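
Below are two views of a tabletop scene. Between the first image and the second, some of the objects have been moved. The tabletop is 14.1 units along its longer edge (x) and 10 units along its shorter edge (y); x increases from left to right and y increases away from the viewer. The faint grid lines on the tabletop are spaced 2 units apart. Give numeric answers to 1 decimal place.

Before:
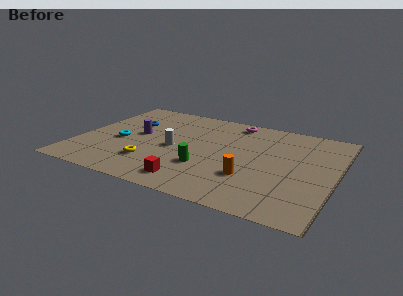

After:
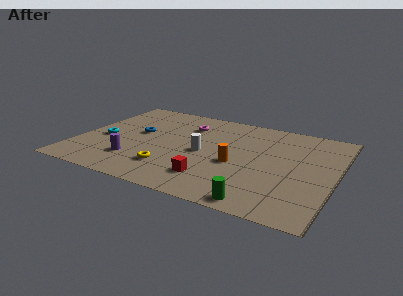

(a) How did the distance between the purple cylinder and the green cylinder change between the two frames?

+2.6

The distance was about 4.7 in the first image and 7.3 in the second, so they moved 2.6 units further apart.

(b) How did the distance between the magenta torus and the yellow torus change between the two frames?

-2.2

Before: roughly 7.3 units apart; after: 5.1. That's 2.2 units closer together.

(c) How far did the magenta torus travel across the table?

2.8

The magenta torus was near (8.1, 8.8) before and (5.6, 7.5) after, so it travelled √(2.5² + 1.3²) ≈ 2.8 units.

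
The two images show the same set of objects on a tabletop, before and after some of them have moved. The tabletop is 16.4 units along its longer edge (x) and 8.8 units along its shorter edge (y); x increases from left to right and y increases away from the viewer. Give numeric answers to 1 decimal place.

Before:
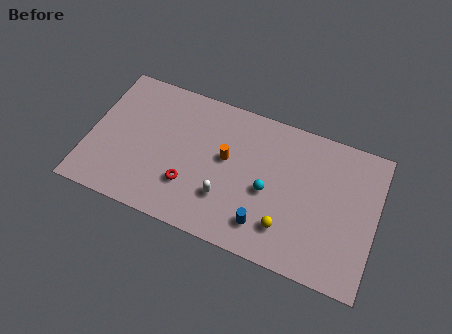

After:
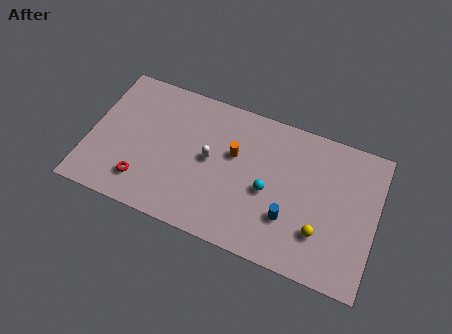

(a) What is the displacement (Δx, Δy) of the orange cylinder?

(0.4, 0.4)

The orange cylinder started near (7.8, 5.0) and ended near (8.2, 5.4).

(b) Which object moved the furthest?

the red torus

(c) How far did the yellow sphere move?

1.9

The yellow sphere was near (11.5, 2.1) before and (13.4, 2.5) after, so it travelled √(1.9² + 0.4²) ≈ 1.9 units.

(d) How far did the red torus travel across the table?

2.7

From (5.9, 2.6) to (3.3, 1.9), the red torus covered √(2.6² + 0.7²) ≈ 2.7 units.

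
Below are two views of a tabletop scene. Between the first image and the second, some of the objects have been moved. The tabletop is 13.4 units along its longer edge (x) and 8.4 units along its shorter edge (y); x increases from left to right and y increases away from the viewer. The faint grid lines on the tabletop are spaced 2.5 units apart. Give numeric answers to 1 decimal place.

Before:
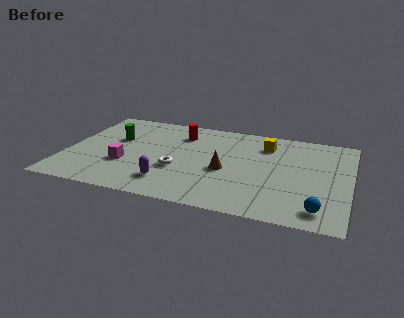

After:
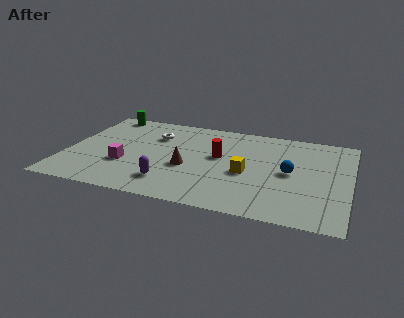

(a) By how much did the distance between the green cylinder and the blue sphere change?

-0.8

Before: roughly 10.6 units apart; after: 9.8. That's 0.8 units closer together.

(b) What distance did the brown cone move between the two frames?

1.8

The brown cone moved from about (7.6, 3.6) to (5.8, 3.4), a distance of √(1.8² + 0.2²) ≈ 1.8.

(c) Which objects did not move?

the purple capsule and the magenta cube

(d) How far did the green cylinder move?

2.5

The green cylinder moved from about (2.2, 5.2) to (1.4, 7.6), a distance of √(0.8² + 2.4²) ≈ 2.5.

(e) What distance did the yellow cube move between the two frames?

3.0

The yellow cube moved from about (9.3, 6.5) to (8.6, 3.6), a distance of √(0.7² + 2.9²) ≈ 3.0.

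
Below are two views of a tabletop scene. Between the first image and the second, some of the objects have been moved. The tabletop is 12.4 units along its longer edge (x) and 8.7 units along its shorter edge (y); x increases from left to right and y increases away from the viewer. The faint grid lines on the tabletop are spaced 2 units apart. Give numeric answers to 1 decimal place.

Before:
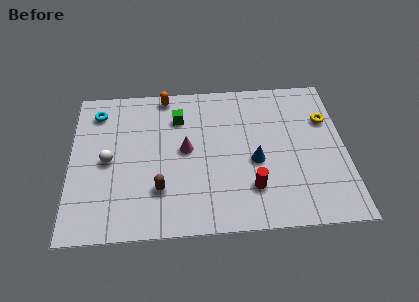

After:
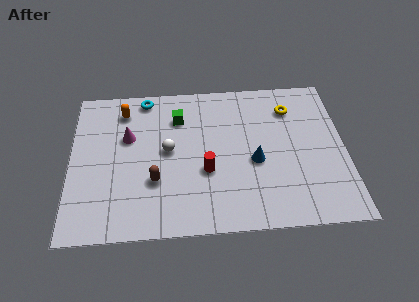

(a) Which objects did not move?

the green cube and the blue cone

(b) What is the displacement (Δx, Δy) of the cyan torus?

(2.2, 0.7)

From the two frames, the cyan torus sits at roughly (1.2, 7.1) before and (3.4, 7.8) after.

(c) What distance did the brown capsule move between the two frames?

0.5

The brown capsule was near (4.0, 2.4) before and (3.8, 2.9) after, so it travelled √(0.2² + 0.5²) ≈ 0.5 units.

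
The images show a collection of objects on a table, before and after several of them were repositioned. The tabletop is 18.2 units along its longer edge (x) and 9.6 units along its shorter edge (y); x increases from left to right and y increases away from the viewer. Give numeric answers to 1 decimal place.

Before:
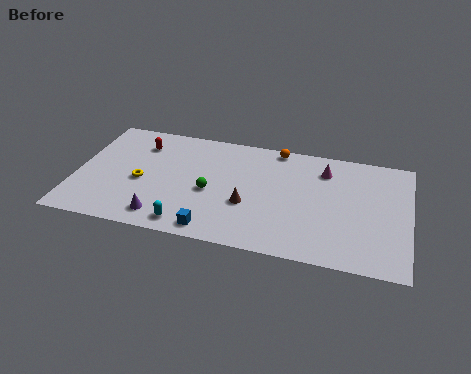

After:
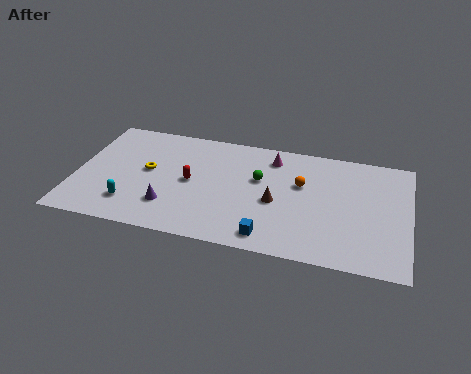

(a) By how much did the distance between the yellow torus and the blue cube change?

+2.7

The distance was about 5.2 in the first image and 7.9 in the second, so they moved 2.7 units further apart.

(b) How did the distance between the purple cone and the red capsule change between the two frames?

-3.6

Before: roughly 6.1 units apart; after: 2.5. That's 3.6 units closer together.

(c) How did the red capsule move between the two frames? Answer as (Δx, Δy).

(3.0, -2.6)

The red capsule was at about (3.3, 7.4) and moved to about (6.3, 4.8).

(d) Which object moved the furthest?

the red capsule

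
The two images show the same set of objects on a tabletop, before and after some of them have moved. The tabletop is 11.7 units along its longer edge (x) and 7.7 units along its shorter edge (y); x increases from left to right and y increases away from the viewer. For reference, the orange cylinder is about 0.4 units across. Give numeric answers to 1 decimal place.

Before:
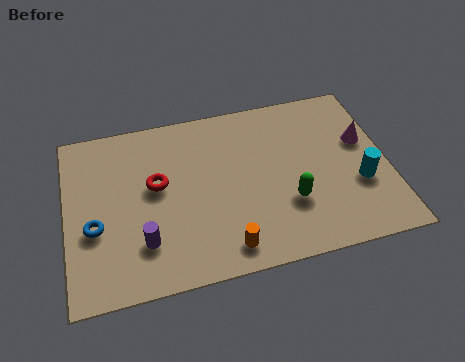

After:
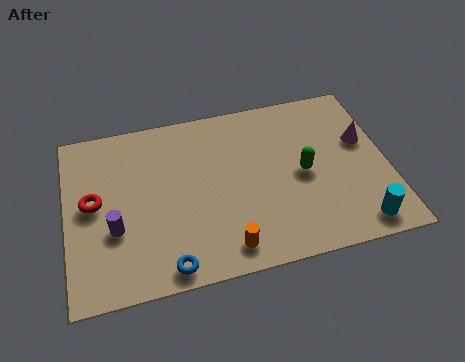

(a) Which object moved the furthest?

the blue torus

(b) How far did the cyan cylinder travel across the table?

1.8

The cyan cylinder moved from about (10.6, 2.8) to (10.4, 1.0), a distance of √(0.2² + 1.8²) ≈ 1.8.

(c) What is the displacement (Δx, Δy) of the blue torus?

(2.5, -2.2)

The blue torus was at about (1.0, 3.0) and moved to about (3.5, 0.8).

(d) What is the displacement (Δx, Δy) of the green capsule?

(0.6, 1.2)

The green capsule started near (8.0, 2.5) and ended near (8.6, 3.7).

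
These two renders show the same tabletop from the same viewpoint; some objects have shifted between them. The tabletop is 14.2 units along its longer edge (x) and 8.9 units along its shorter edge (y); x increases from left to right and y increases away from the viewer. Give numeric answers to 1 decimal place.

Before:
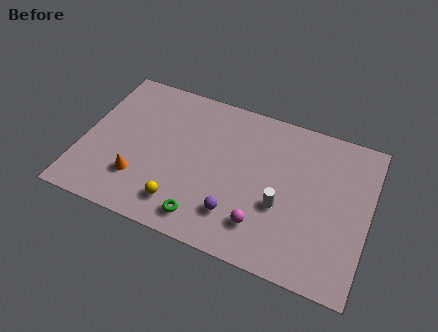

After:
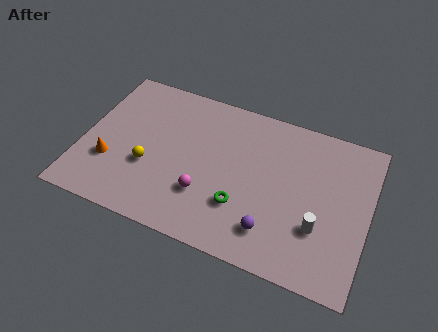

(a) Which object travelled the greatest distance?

the magenta sphere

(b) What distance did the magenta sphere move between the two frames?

3.0

The magenta sphere moved from about (9.2, 2.0) to (6.3, 2.7), a distance of √(2.9² + 0.7²) ≈ 3.0.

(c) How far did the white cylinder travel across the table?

2.0

The white cylinder moved from about (10.0, 3.4) to (11.9, 2.9), a distance of √(1.9² + 0.5²) ≈ 2.0.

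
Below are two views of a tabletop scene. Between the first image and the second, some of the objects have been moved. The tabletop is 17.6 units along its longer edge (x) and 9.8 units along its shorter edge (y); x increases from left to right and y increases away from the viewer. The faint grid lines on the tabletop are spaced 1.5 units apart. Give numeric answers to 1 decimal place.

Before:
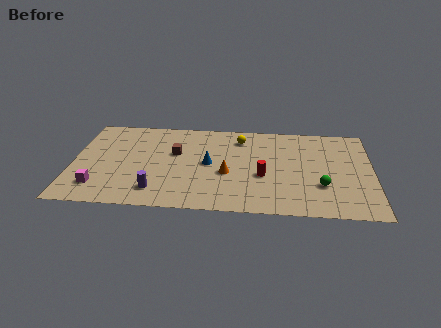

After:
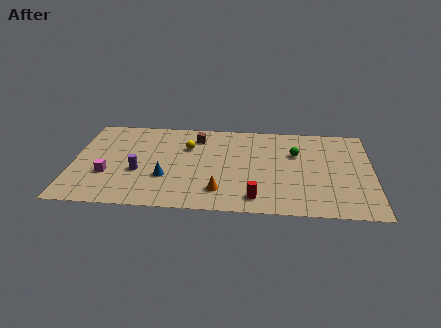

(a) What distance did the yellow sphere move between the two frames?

3.3

From (9.8, 7.9) to (6.7, 6.7), the yellow sphere covered √(3.1² + 1.2²) ≈ 3.3 units.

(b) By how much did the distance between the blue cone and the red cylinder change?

+2.2

Before: roughly 3.4 units apart; after: 5.6. That's 2.2 units further apart.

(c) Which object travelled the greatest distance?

the green sphere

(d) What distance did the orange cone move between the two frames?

1.9

The orange cone was near (9.1, 4.0) before and (8.7, 2.1) after, so it travelled √(0.4² + 1.9²) ≈ 1.9 units.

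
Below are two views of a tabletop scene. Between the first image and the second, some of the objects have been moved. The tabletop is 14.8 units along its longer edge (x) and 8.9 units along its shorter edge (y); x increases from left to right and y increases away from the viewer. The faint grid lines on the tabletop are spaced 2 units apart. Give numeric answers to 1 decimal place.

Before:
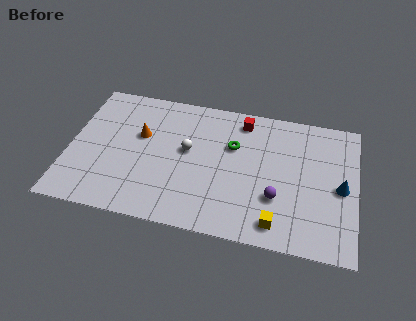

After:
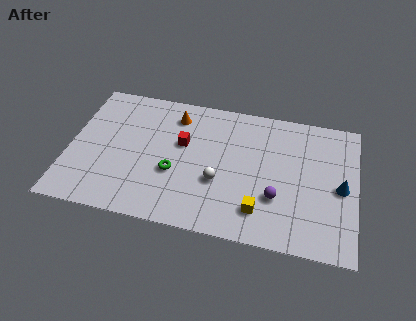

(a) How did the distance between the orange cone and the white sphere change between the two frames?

+2.1

They were about 2.5 units apart before and 4.6 after — 2.1 units further apart.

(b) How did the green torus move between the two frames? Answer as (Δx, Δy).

(-2.9, -2.4)

From the two frames, the green torus sits at roughly (8.4, 5.8) before and (5.5, 3.4) after.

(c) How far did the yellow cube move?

1.1

The yellow cube was near (10.9, 1.3) before and (10.0, 1.9) after, so it travelled √(0.9² + 0.6²) ≈ 1.1 units.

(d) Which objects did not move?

the purple sphere and the blue cone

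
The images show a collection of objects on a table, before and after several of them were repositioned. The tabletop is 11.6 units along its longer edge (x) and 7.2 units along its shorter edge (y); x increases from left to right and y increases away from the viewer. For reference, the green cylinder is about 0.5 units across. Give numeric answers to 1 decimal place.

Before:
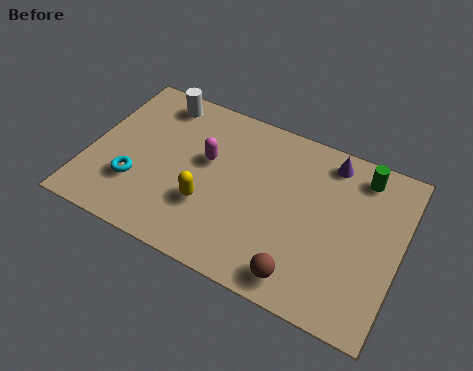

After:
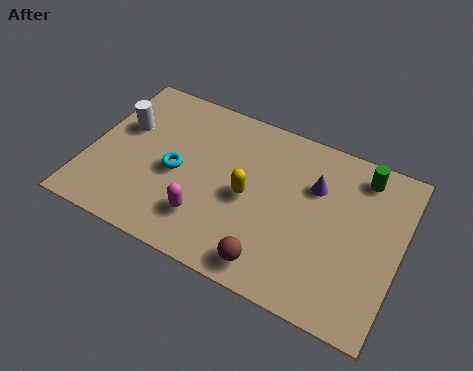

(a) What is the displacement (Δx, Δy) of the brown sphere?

(-1.1, 0.0)

From the two frames, the brown sphere sits at roughly (8.3, 1.0) before and (7.2, 1.0) after.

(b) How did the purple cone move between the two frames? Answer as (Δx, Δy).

(-0.4, -1.3)

From the two frames, the purple cone sits at roughly (8.7, 6.2) before and (8.3, 4.9) after.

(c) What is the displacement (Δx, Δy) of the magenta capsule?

(0.3, -2.5)

From the two frames, the magenta capsule sits at roughly (4.3, 4.3) before and (4.6, 1.8) after.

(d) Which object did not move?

the green cylinder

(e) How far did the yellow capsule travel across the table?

1.7

The yellow capsule moved from about (4.6, 2.4) to (6.0, 3.4), a distance of √(1.4² + 1.0²) ≈ 1.7.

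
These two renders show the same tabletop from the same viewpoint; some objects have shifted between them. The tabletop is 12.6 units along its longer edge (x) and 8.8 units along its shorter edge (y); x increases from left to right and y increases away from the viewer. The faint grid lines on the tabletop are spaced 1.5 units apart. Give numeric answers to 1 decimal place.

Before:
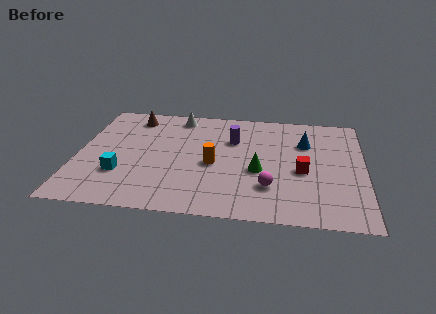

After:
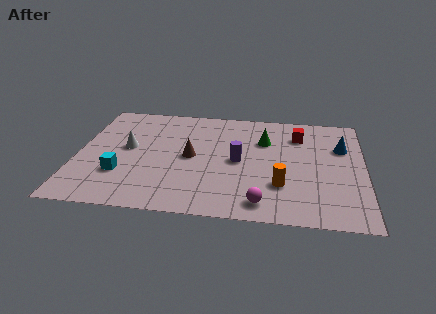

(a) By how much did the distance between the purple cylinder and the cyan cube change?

-0.5

They were about 5.8 units apart before and 5.3 after — 0.5 units closer together.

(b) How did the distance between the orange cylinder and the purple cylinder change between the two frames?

+0.3

Before: roughly 2.2 units apart; after: 2.5. That's 0.3 units further apart.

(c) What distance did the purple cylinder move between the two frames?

1.7

From (6.8, 6.0) to (7.1, 4.3), the purple cylinder covered √(0.3² + 1.7²) ≈ 1.7 units.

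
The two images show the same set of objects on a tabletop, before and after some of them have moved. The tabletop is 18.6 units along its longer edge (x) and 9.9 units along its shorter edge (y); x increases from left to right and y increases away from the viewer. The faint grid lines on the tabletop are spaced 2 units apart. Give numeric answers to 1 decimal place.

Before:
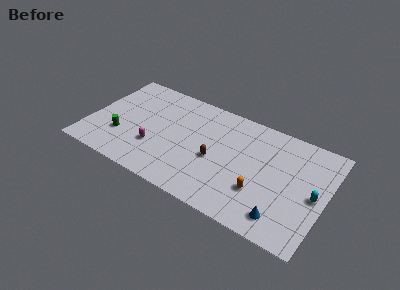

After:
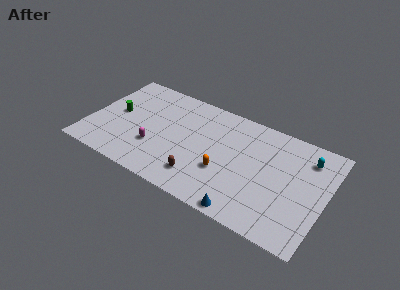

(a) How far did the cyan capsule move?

3.2

The cyan capsule was near (17.8, 4.7) before and (16.9, 7.8) after, so it travelled √(0.9² + 3.1²) ≈ 3.2 units.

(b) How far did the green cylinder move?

2.2

The green cylinder was near (2.7, 3.1) before and (2.0, 5.2) after, so it travelled √(0.7² + 2.1²) ≈ 2.2 units.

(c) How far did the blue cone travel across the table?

2.8

The blue cone moved from about (15.7, 1.7) to (13.0, 0.8), a distance of √(2.7² + 0.9²) ≈ 2.8.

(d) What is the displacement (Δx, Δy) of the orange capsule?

(-2.9, 0.4)

From the two frames, the orange capsule sits at roughly (13.8, 3.1) before and (10.9, 3.5) after.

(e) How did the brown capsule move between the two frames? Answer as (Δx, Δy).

(-0.9, -2.2)

The brown capsule started near (10.1, 4.3) and ended near (9.2, 2.1).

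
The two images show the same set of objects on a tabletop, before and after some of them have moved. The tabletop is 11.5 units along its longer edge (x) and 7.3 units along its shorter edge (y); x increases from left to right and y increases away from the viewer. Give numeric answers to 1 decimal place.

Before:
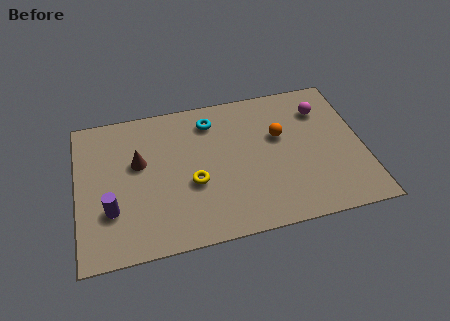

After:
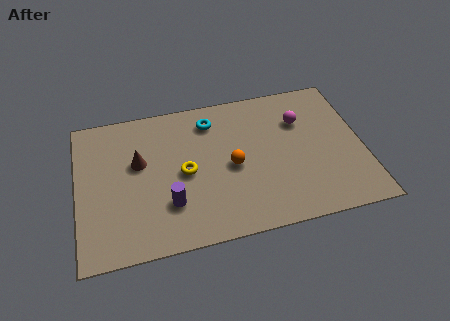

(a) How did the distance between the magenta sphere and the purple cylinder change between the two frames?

-3.0

They were about 9.3 units apart before and 6.3 after — 3.0 units closer together.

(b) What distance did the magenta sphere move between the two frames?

1.0

The magenta sphere moved from about (10.0, 5.5) to (9.1, 5.1), a distance of √(0.9² + 0.4²) ≈ 1.0.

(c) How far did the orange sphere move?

2.3

The orange sphere moved from about (8.2, 4.5) to (6.2, 3.4), a distance of √(2.0² + 1.1²) ≈ 2.3.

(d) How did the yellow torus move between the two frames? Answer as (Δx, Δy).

(-0.3, 0.6)

The yellow torus was at about (4.6, 2.9) and moved to about (4.3, 3.5).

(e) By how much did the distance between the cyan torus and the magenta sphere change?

-0.8

The distance was about 4.5 in the first image and 3.7 in the second, so they moved 0.8 units closer together.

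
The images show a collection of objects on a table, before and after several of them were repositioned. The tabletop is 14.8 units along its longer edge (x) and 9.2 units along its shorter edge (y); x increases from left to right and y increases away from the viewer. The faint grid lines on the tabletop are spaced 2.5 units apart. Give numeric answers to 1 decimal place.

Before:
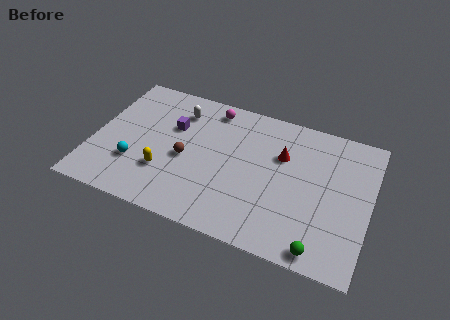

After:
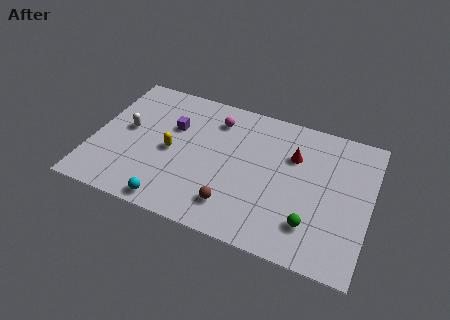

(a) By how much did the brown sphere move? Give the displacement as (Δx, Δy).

(2.8, -2.2)

The brown sphere was at about (5.0, 4.1) and moved to about (7.8, 1.9).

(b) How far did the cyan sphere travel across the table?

2.9

The cyan sphere moved from about (2.4, 2.8) to (4.6, 0.9), a distance of √(2.2² + 1.9²) ≈ 2.9.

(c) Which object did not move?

the purple cube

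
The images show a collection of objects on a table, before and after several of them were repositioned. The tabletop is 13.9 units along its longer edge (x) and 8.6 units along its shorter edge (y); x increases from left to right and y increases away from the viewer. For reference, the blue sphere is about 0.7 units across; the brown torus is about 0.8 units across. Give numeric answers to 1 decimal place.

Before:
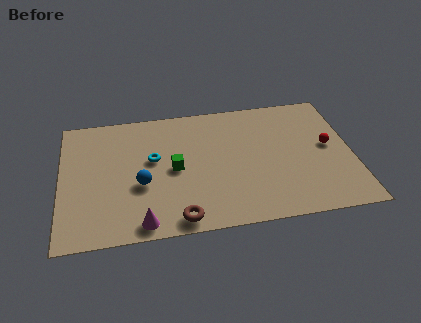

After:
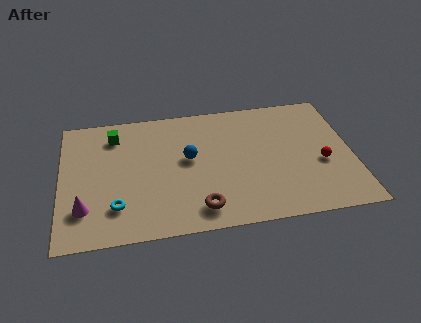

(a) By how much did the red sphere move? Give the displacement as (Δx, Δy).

(-0.4, -1.1)

From the two frames, the red sphere sits at roughly (12.8, 4.6) before and (12.4, 3.5) after.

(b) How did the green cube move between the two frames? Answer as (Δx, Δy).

(-2.8, 2.7)

The green cube was at about (5.4, 4.2) and moved to about (2.6, 6.9).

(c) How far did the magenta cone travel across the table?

3.0

The magenta cone was near (3.8, 0.9) before and (1.1, 2.2) after, so it travelled √(2.7² + 1.3²) ≈ 3.0 units.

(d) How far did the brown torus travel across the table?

1.1

The brown torus was near (5.5, 0.9) before and (6.5, 1.4) after, so it travelled √(1.0² + 0.5²) ≈ 1.1 units.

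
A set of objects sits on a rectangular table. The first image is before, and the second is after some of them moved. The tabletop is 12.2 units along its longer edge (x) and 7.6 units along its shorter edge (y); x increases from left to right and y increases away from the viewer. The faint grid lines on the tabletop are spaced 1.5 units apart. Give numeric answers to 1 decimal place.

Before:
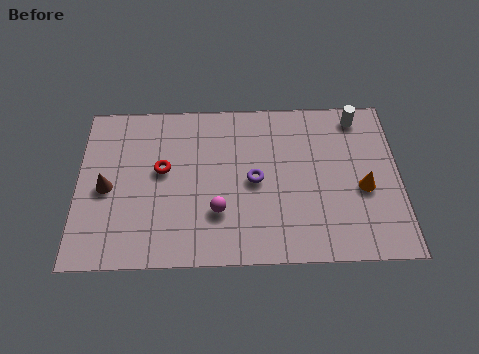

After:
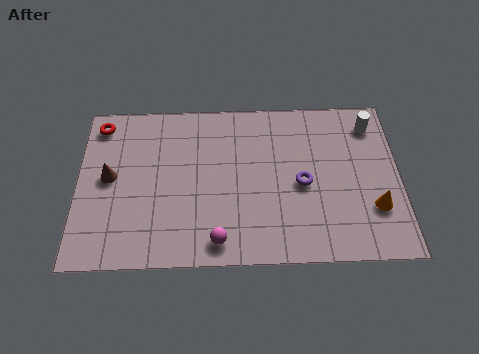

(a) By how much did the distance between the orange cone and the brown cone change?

+0.4

They were about 9.7 units apart before and 10.1 after — 0.4 units further apart.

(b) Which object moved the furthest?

the red torus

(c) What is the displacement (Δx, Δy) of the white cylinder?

(0.5, -0.4)

The white cylinder started near (10.7, 6.6) and ended near (11.2, 6.2).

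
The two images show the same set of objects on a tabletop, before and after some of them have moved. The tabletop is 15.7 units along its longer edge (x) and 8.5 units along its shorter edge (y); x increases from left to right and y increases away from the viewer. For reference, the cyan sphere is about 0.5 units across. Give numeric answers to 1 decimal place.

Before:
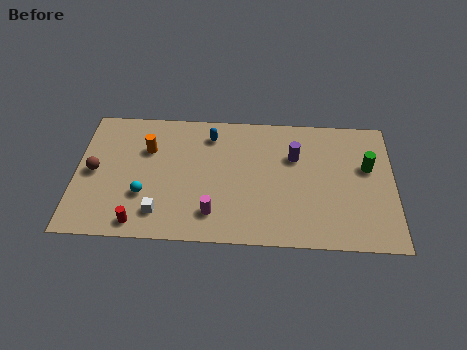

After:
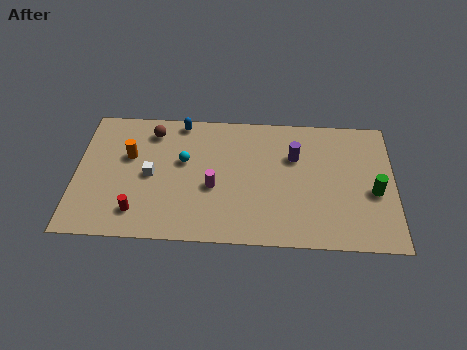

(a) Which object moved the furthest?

the brown sphere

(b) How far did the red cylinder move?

0.7

From (3.2, 1.0) to (3.1, 1.7), the red cylinder covered √(0.1² + 0.7²) ≈ 0.7 units.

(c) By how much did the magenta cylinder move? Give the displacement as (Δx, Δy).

(0.0, 1.7)

The magenta cylinder started near (6.8, 1.8) and ended near (6.8, 3.5).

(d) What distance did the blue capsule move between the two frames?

1.7

From (6.6, 6.9) to (5.1, 7.7), the blue capsule covered √(1.5² + 0.8²) ≈ 1.7 units.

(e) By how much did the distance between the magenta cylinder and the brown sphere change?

-1.7

Before: roughly 6.4 units apart; after: 4.7. That's 1.7 units closer together.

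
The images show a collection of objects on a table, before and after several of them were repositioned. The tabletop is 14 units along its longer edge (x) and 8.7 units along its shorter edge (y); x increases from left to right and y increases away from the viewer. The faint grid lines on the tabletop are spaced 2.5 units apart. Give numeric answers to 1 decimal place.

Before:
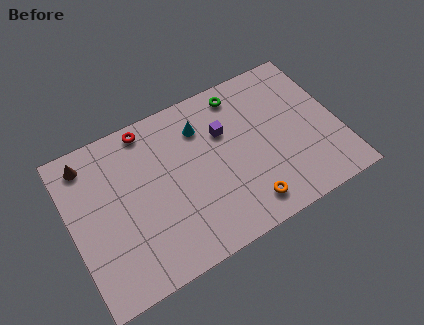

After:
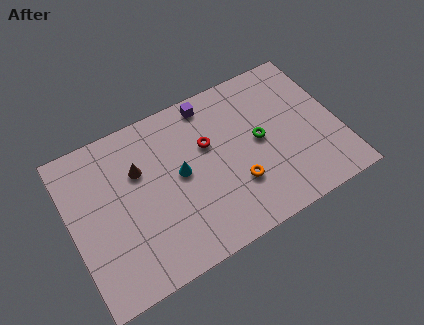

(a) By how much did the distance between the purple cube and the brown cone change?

-2.8

Before: roughly 7.2 units apart; after: 4.4. That's 2.8 units closer together.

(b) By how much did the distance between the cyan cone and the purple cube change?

+2.3

Before: roughly 1.4 units apart; after: 3.7. That's 2.3 units further apart.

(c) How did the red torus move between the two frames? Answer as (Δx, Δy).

(2.9, -2.3)

The red torus was at about (4.4, 7.8) and moved to about (7.3, 5.5).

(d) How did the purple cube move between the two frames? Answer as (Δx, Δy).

(-0.5, 1.9)

The purple cube started near (8.2, 5.8) and ended near (7.7, 7.7).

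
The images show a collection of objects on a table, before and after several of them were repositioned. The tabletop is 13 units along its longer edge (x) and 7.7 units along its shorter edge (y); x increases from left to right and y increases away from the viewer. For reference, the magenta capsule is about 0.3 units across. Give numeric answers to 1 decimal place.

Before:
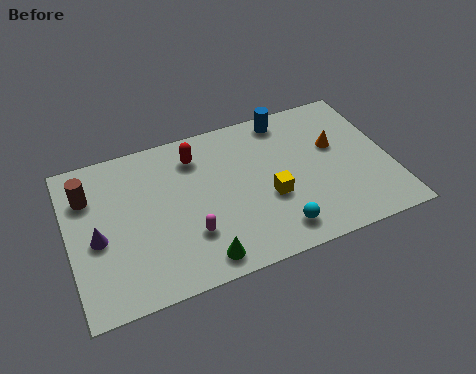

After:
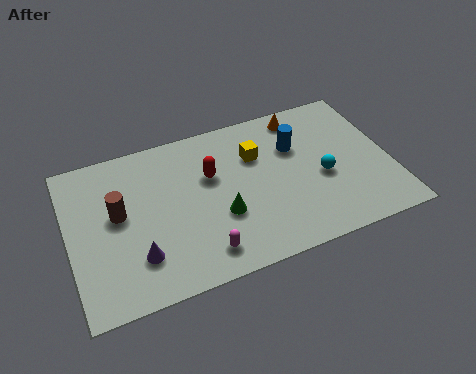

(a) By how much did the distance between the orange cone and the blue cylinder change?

-1.2

Before: roughly 2.8 units apart; after: 1.6. That's 1.2 units closer together.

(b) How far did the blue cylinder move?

1.6

The blue cylinder moved from about (9.1, 6.8) to (9.3, 5.2), a distance of √(0.2² + 1.6²) ≈ 1.6.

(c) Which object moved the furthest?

the cyan sphere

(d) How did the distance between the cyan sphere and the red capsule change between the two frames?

-0.9

They were about 5.6 units apart before and 4.7 after — 0.9 units closer together.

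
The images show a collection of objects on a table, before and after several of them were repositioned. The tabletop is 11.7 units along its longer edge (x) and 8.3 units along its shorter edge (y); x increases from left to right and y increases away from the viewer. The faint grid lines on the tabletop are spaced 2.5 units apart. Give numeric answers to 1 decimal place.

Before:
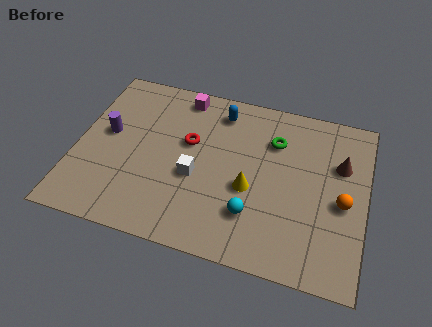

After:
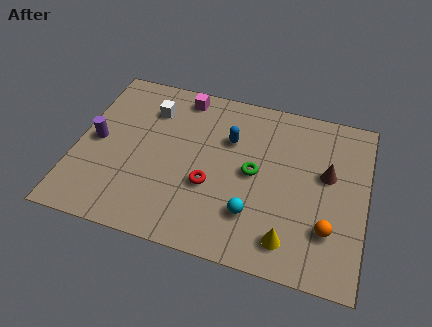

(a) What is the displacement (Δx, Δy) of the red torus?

(1.0, -1.9)

From the two frames, the red torus sits at roughly (4.5, 5.0) before and (5.5, 3.1) after.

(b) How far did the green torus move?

1.9

From (7.9, 6.0) to (7.2, 4.2), the green torus covered √(0.7² + 1.8²) ≈ 1.9 units.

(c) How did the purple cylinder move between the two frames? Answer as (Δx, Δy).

(-0.4, -0.5)

The purple cylinder started near (1.2, 4.6) and ended near (0.8, 4.1).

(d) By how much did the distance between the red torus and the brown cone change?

-1.2

They were about 6.1 units apart before and 4.9 after — 1.2 units closer together.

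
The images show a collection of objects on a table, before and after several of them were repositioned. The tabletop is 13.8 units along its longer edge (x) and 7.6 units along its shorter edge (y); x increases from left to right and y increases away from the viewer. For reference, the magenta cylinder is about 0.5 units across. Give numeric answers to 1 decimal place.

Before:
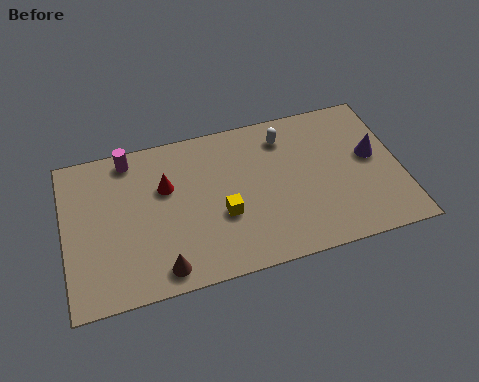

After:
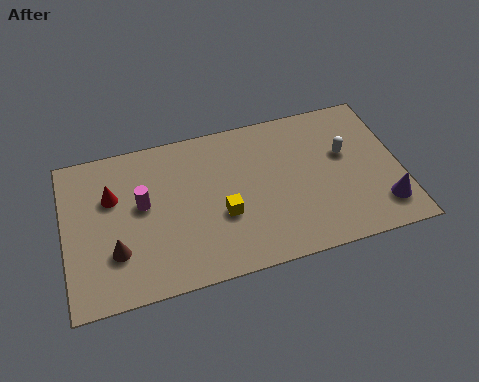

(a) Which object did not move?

the yellow cube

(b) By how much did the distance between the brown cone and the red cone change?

-1.2

Before: roughly 3.9 units apart; after: 2.7. That's 1.2 units closer together.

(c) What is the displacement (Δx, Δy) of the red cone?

(-2.2, 0.1)

From the two frames, the red cone sits at roughly (4.2, 4.9) before and (2.0, 5.0) after.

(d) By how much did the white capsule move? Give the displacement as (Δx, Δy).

(2.4, -1.5)

The white capsule was at about (9.2, 6.1) and moved to about (11.6, 4.6).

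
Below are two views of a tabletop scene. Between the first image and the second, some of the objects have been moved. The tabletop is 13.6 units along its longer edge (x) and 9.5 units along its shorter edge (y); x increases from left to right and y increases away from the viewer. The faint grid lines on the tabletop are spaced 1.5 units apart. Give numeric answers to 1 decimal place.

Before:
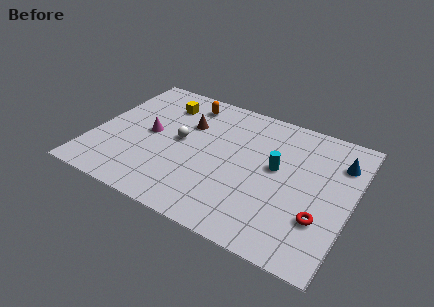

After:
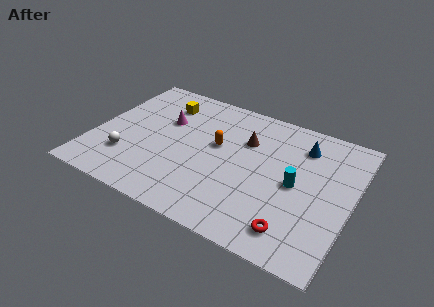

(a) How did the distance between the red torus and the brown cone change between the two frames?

-2.4

They were about 8.3 units apart before and 5.9 after — 2.4 units closer together.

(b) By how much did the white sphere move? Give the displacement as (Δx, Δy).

(-2.5, -2.4)

The white sphere started near (4.5, 5.0) and ended near (2.0, 2.6).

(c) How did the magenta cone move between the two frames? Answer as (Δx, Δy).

(0.6, 1.3)

The magenta cone was at about (2.9, 4.8) and moved to about (3.5, 6.1).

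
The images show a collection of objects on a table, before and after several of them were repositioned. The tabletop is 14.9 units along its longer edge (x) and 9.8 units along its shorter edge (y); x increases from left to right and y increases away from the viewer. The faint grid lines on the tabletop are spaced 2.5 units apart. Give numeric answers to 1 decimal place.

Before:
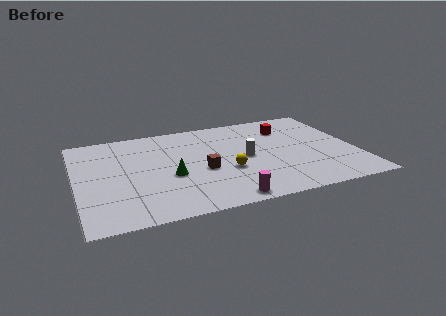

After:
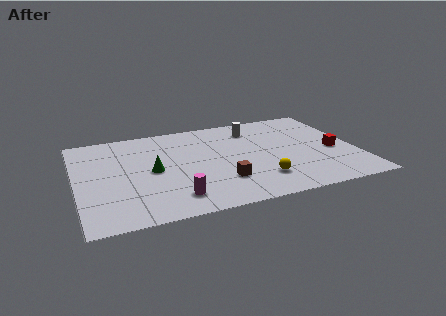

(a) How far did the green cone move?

1.2

The green cone was near (4.9, 4.0) before and (4.0, 4.8) after, so it travelled √(0.9² + 0.8²) ≈ 1.2 units.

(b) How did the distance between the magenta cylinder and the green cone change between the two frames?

-0.9

Before: roughly 4.0 units apart; after: 3.1. That's 0.9 units closer together.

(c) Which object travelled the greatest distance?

the red cube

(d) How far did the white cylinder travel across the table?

3.1

From (9.0, 4.8) to (9.7, 7.8), the white cylinder covered √(0.7² + 3.0²) ≈ 3.1 units.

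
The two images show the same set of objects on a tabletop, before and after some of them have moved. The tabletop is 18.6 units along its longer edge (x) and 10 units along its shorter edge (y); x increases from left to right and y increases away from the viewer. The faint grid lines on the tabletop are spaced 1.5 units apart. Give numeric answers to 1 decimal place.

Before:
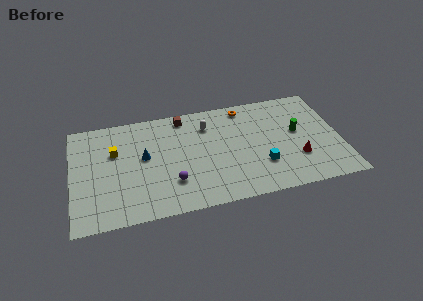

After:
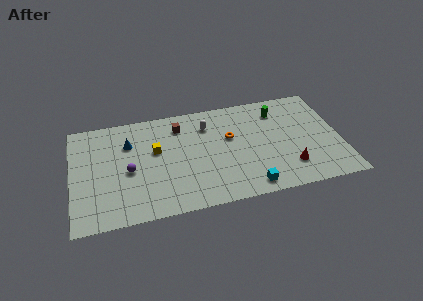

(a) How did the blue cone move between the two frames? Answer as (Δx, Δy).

(-1.0, 1.5)

The blue cone was at about (5.0, 5.6) and moved to about (4.0, 7.1).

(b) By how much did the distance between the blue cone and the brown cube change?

-0.6

Before: roughly 4.3 units apart; after: 3.7. That's 0.6 units closer together.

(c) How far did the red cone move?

0.9

The red cone was near (15.5, 3.1) before and (14.9, 2.4) after, so it travelled √(0.6² + 0.7²) ≈ 0.9 units.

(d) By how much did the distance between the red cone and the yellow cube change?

-3.2

They were about 13.0 units apart before and 9.8 after — 3.2 units closer together.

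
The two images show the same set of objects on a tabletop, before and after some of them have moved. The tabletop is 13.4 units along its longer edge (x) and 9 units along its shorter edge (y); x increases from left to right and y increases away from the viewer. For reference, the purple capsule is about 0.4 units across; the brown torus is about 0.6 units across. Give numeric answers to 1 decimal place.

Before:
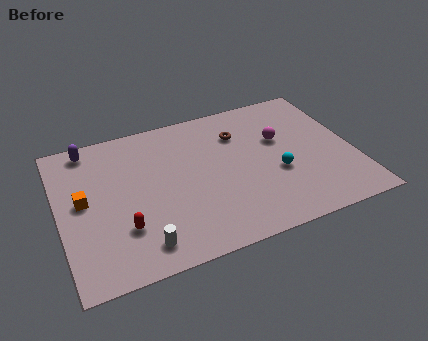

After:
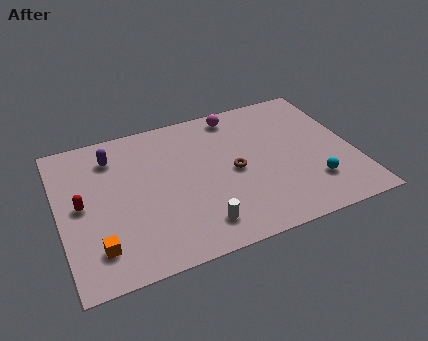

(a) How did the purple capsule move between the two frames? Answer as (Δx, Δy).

(1.0, -0.9)

The purple capsule was at about (1.6, 8.0) and moved to about (2.6, 7.1).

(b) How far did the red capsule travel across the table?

2.6

The red capsule moved from about (2.7, 2.6) to (1.0, 4.6), a distance of √(1.7² + 2.0²) ≈ 2.6.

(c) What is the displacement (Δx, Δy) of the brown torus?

(-0.5, -2.3)

The brown torus started near (8.4, 6.6) and ended near (7.9, 4.3).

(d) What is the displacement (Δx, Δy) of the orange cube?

(0.4, -2.9)

The orange cube started near (1.1, 4.8) and ended near (1.5, 1.9).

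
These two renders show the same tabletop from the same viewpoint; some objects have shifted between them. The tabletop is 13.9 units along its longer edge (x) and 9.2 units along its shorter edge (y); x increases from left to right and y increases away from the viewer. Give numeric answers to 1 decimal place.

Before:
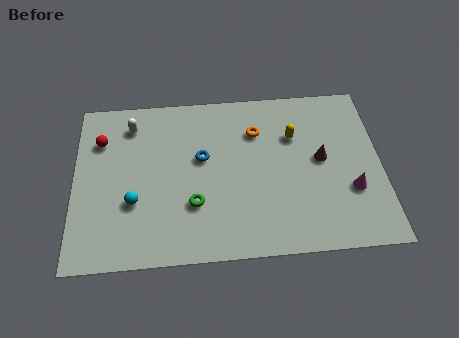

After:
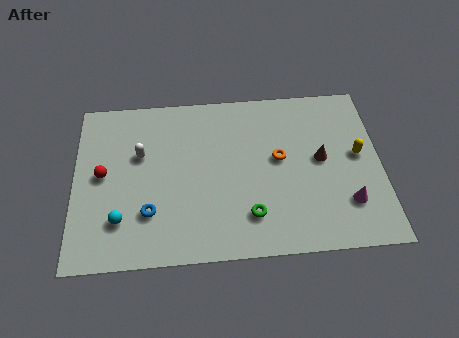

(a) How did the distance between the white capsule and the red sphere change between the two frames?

+0.4

The distance was about 1.6 in the first image and 2.0 in the second, so they moved 0.4 units further apart.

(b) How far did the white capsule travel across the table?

1.7

The white capsule was near (2.6, 7.5) before and (3.0, 5.8) after, so it travelled √(0.4² + 1.7²) ≈ 1.7 units.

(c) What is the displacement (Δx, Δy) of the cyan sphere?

(-0.6, -0.9)

From the two frames, the cyan sphere sits at roughly (2.7, 3.2) before and (2.1, 2.3) after.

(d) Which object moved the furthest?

the blue torus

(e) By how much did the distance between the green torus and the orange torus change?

-1.5

Before: roughly 4.8 units apart; after: 3.3. That's 1.5 units closer together.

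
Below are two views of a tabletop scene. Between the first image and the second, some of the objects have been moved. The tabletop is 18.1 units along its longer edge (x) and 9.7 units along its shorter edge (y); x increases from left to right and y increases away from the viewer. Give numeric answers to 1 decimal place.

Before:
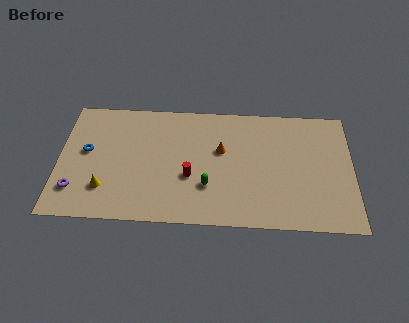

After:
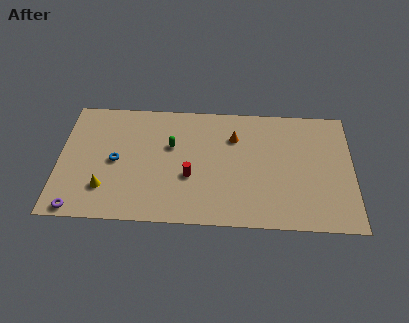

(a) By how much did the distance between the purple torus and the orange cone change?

+1.7

They were about 9.6 units apart before and 11.3 after — 1.7 units further apart.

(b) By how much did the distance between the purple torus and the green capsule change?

-0.4

The distance was about 8.1 in the first image and 7.7 in the second, so they moved 0.4 units closer together.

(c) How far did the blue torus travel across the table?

1.9

The blue torus moved from about (1.7, 5.4) to (3.5, 4.7), a distance of √(1.8² + 0.7²) ≈ 1.9.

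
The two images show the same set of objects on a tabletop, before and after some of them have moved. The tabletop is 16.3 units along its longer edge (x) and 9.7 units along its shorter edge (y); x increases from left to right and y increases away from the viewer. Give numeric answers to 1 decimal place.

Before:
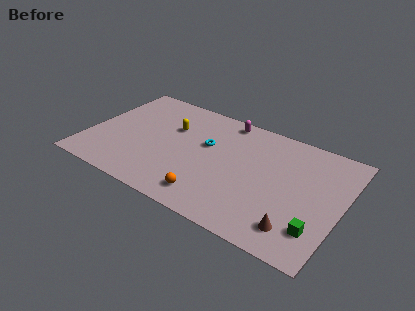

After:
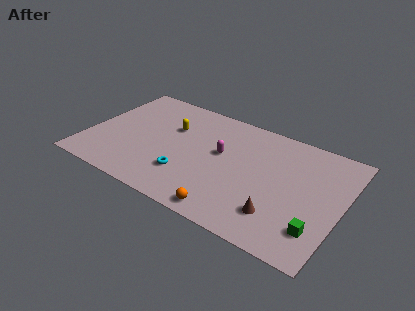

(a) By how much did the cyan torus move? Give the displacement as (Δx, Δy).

(-0.8, -3.2)

The cyan torus started near (7.5, 5.9) and ended near (6.7, 2.7).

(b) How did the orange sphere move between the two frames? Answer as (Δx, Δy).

(1.3, -0.6)

The orange sphere started near (8.4, 1.6) and ended near (9.7, 1.0).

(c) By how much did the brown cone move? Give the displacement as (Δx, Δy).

(-1.2, 0.5)

The brown cone was at about (13.9, 1.8) and moved to about (12.7, 2.3).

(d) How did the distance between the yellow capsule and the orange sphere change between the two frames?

+1.3

They were about 5.8 units apart before and 7.1 after — 1.3 units further apart.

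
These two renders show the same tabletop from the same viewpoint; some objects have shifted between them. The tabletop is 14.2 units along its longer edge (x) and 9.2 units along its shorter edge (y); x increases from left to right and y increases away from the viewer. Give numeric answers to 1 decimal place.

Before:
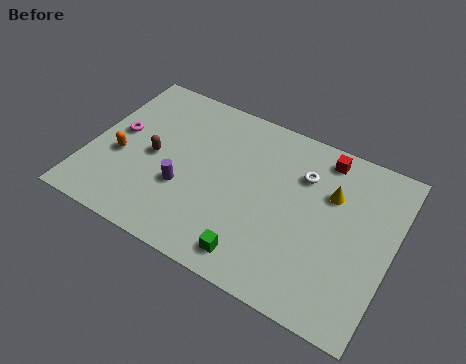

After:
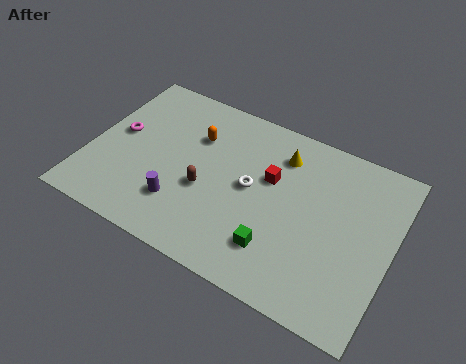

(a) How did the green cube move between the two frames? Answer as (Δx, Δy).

(0.9, 0.9)

From the two frames, the green cube sits at roughly (8.3, 1.3) before and (9.2, 2.2) after.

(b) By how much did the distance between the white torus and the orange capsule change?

-5.5

The distance was about 8.8 in the first image and 3.3 in the second, so they moved 5.5 units closer together.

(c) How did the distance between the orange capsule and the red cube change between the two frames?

-6.3

Before: roughly 10.1 units apart; after: 3.8. That's 6.3 units closer together.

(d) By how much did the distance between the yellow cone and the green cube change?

-0.7

Before: roughly 5.7 units apart; after: 5.0. That's 0.7 units closer together.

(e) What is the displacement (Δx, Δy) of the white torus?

(-2.2, -1.8)

The white torus started near (9.8, 6.6) and ended near (7.6, 4.8).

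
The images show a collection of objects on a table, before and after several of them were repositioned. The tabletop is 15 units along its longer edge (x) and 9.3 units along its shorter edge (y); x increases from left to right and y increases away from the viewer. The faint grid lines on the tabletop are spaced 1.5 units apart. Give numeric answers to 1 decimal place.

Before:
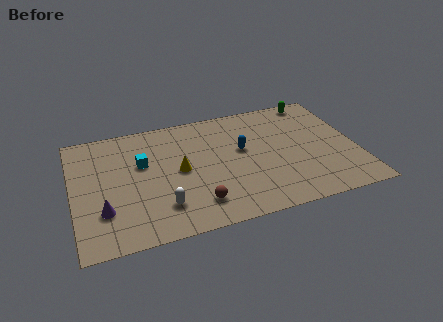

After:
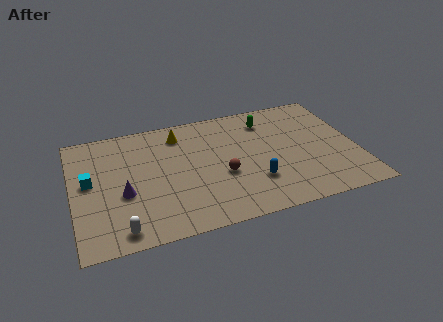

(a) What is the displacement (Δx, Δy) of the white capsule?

(-2.2, -1.1)

The white capsule was at about (4.5, 2.2) and moved to about (2.3, 1.1).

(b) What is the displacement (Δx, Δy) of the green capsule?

(-2.7, -1.0)

The green capsule was at about (13.2, 8.4) and moved to about (10.5, 7.4).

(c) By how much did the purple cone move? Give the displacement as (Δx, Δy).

(1.1, 1.0)

The purple cone was at about (1.5, 2.7) and moved to about (2.6, 3.7).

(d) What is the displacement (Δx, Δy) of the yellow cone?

(0.2, 2.9)

The yellow cone started near (5.6, 4.7) and ended near (5.8, 7.6).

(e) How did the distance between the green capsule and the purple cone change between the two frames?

-4.3

Before: roughly 13.0 units apart; after: 8.7. That's 4.3 units closer together.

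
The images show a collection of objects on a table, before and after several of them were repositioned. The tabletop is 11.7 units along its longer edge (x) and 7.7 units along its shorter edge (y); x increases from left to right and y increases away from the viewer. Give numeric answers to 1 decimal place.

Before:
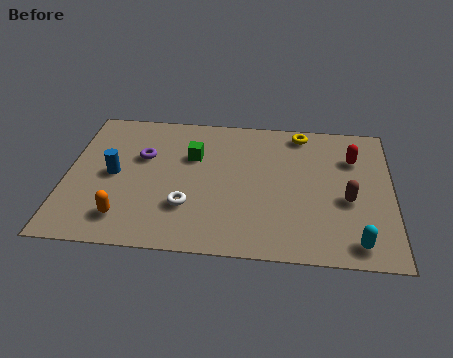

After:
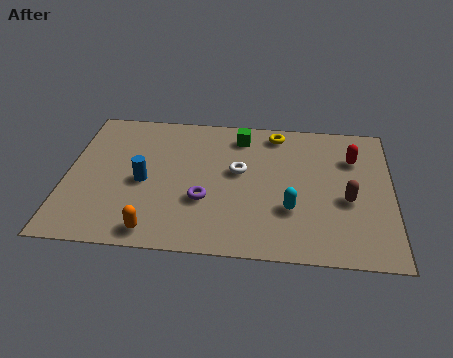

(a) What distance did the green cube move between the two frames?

2.1

From (4.5, 5.1) to (6.2, 6.4), the green cube covered √(1.7² + 1.3²) ≈ 2.1 units.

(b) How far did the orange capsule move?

1.3

The orange capsule moved from about (2.2, 1.5) to (3.3, 0.9), a distance of √(1.1² + 0.6²) ≈ 1.3.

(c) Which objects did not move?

the brown capsule and the red capsule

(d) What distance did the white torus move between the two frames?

2.8

The white torus was near (4.4, 2.3) before and (6.2, 4.4) after, so it travelled √(1.8² + 2.1²) ≈ 2.8 units.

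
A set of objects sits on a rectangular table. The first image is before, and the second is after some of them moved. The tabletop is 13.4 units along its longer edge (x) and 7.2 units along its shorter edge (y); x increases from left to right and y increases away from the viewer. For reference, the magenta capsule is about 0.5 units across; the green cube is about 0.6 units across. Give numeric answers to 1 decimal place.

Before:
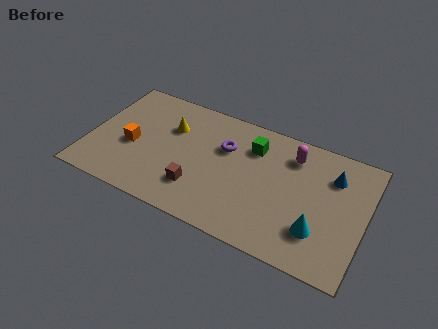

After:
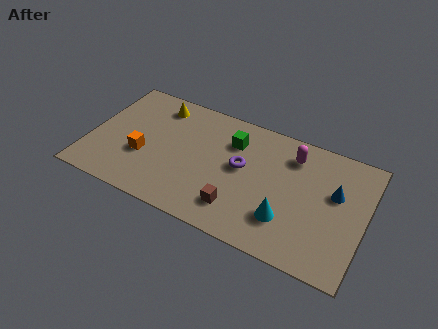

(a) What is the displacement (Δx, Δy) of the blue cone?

(0.2, -0.9)

From the two frames, the blue cone sits at roughly (11.7, 5.3) before and (11.9, 4.4) after.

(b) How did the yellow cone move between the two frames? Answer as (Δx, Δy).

(-0.8, 1.1)

The yellow cone started near (3.8, 4.9) and ended near (3.0, 6.0).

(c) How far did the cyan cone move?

1.5

The cyan cone was near (11.3, 2.0) before and (9.8, 2.0) after, so it travelled √(1.5² + 0.0²) ≈ 1.5 units.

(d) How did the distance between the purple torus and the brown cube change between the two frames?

-0.7

They were about 3.1 units apart before and 2.4 after — 0.7 units closer together.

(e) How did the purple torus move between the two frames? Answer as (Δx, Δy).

(0.9, -0.8)

From the two frames, the purple torus sits at roughly (6.5, 4.8) before and (7.4, 4.0) after.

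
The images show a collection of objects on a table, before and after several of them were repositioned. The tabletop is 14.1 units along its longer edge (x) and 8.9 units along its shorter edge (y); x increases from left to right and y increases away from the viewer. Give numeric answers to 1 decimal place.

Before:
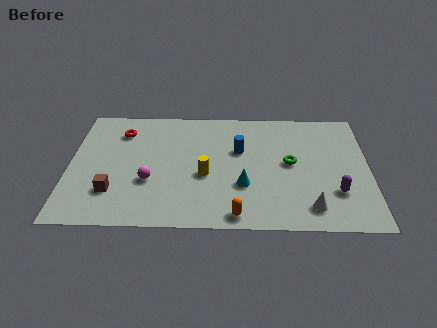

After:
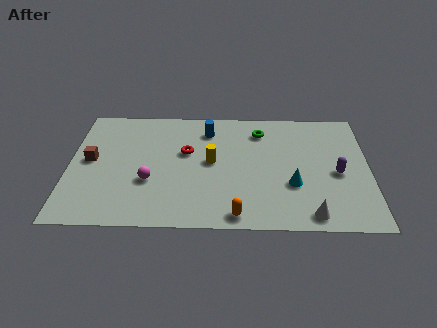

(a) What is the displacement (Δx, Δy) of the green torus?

(-1.4, 2.4)

The green torus started near (10.4, 4.7) and ended near (9.0, 7.1).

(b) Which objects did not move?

the orange capsule and the magenta sphere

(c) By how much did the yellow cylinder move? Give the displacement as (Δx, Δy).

(0.3, 1.0)

From the two frames, the yellow cylinder sits at roughly (6.4, 3.7) before and (6.7, 4.7) after.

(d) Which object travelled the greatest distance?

the red torus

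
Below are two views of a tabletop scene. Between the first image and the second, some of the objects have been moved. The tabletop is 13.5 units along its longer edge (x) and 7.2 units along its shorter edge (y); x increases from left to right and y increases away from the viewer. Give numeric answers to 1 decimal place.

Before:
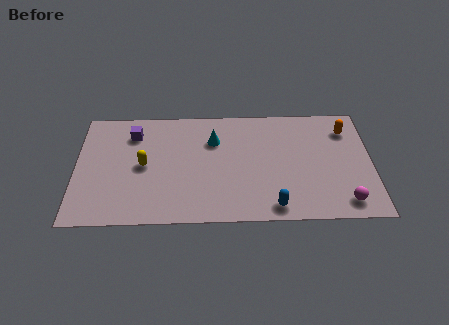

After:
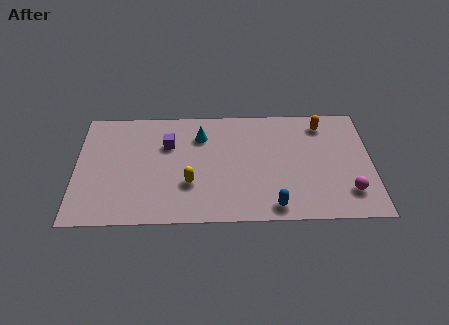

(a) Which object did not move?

the blue capsule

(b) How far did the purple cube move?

1.7

The purple cube moved from about (2.6, 5.6) to (4.2, 4.9), a distance of √(1.6² + 0.7²) ≈ 1.7.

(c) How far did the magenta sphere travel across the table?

0.6

The magenta sphere moved from about (12.2, 1.1) to (12.4, 1.7), a distance of √(0.2² + 0.6²) ≈ 0.6.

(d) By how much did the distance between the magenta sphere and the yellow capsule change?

-2.2

They were about 9.4 units apart before and 7.2 after — 2.2 units closer together.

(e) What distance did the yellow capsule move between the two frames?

2.4

The yellow capsule was near (3.1, 3.6) before and (5.2, 2.4) after, so it travelled √(2.1² + 1.2²) ≈ 2.4 units.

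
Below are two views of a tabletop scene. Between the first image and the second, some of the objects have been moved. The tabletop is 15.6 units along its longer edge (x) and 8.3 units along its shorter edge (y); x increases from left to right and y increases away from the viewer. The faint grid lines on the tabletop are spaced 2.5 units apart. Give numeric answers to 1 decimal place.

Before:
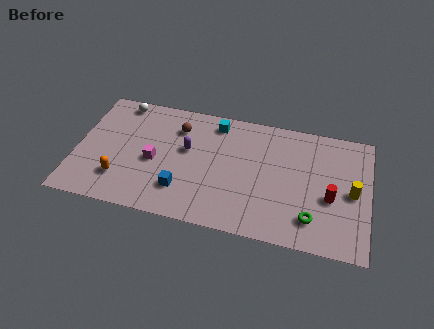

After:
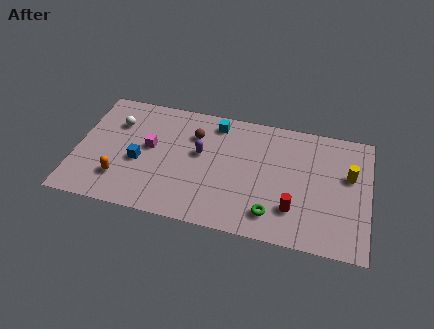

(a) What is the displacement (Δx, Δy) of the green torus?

(-2.1, -0.2)

The green torus started near (12.7, 1.8) and ended near (10.6, 1.6).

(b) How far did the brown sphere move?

0.9

The brown sphere was near (5.3, 6.3) before and (6.2, 6.0) after, so it travelled √(0.9² + 0.3²) ≈ 0.9 units.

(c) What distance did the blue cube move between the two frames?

2.8

The blue cube was near (5.8, 2.1) before and (3.4, 3.5) after, so it travelled √(2.4² + 1.4²) ≈ 2.8 units.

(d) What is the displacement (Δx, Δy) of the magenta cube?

(-0.3, 0.9)

The magenta cube started near (4.2, 3.7) and ended near (3.9, 4.6).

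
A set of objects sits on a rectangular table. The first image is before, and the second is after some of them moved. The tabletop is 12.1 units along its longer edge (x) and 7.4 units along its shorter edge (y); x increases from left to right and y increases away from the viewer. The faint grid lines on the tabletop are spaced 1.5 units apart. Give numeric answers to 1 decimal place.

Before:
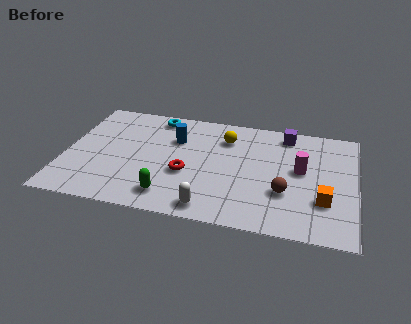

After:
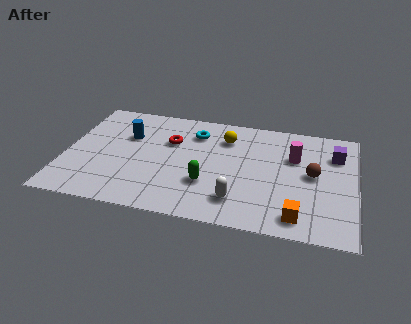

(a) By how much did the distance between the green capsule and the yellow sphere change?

-1.5

They were about 4.8 units apart before and 3.3 after — 1.5 units closer together.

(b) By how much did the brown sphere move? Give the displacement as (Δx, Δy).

(1.1, 1.4)

From the two frames, the brown sphere sits at roughly (9.2, 2.5) before and (10.3, 3.9) after.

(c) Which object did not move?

the yellow sphere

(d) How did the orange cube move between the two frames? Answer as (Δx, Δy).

(-1.0, -1.2)

The orange cube was at about (10.8, 2.3) and moved to about (9.8, 1.1).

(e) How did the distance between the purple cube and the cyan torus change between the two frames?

+0.4

The distance was about 5.5 in the first image and 5.9 in the second, so they moved 0.4 units further apart.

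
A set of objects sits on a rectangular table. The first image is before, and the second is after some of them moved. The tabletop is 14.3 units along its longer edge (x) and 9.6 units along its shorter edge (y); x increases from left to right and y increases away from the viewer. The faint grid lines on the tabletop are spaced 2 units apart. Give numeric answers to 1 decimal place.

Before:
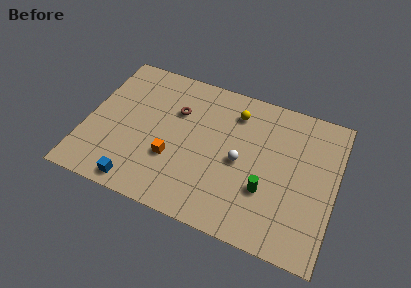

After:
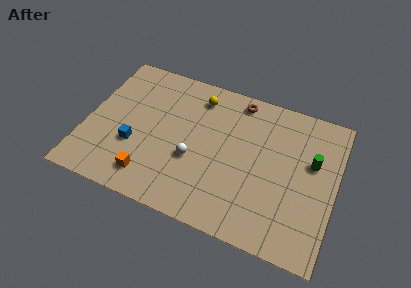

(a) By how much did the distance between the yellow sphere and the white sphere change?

+1.0

They were about 3.2 units apart before and 4.2 after — 1.0 units further apart.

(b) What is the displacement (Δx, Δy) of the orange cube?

(-1.1, -1.6)

The orange cube started near (5.1, 3.3) and ended near (4.0, 1.7).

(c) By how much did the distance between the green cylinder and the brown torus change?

-1.2

They were about 6.4 units apart before and 5.2 after — 1.2 units closer together.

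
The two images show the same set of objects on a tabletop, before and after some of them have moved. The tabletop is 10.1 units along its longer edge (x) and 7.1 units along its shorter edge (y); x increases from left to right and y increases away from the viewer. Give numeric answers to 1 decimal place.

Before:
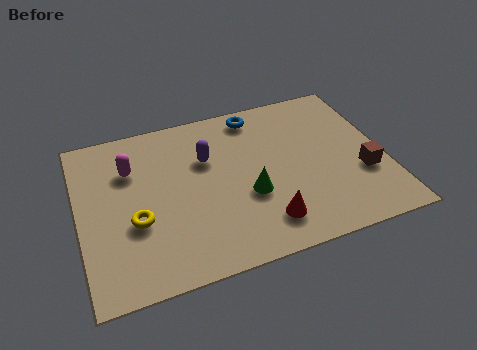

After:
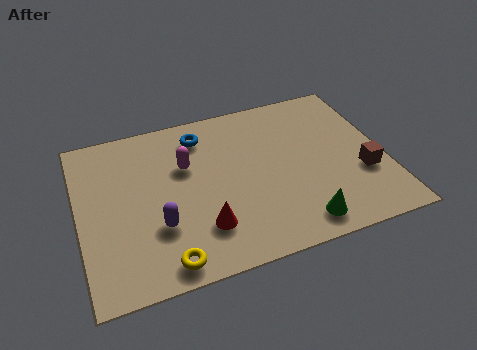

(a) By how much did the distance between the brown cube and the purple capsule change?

+1.3

They were about 5.5 units apart before and 6.8 after — 1.3 units further apart.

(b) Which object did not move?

the brown cube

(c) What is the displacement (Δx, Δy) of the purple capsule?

(-1.8, -2.4)

From the two frames, the purple capsule sits at roughly (4.3, 4.7) before and (2.5, 2.3) after.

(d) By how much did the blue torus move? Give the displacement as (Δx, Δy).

(-1.9, -0.4)

The blue torus started near (6.1, 6.2) and ended near (4.2, 5.8).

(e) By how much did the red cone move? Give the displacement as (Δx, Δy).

(-2.0, 0.4)

The red cone was at about (5.9, 1.4) and moved to about (3.9, 1.8).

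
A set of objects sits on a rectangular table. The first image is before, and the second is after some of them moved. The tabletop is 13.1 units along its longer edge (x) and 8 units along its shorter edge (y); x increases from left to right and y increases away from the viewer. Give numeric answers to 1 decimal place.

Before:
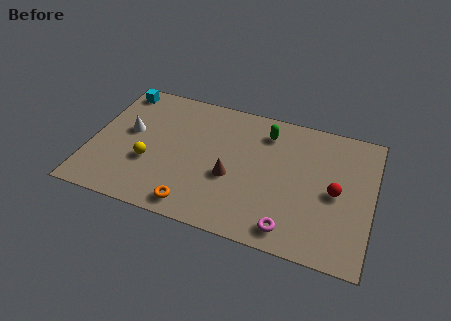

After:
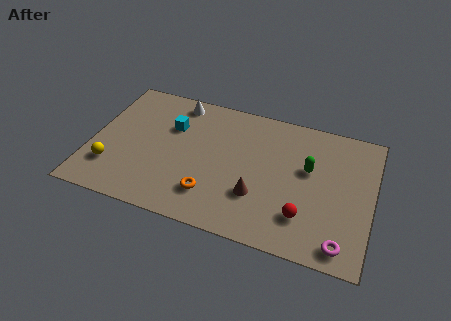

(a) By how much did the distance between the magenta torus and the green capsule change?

-1.3

They were about 5.5 units apart before and 4.2 after — 1.3 units closer together.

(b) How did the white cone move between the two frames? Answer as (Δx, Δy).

(2.0, 2.5)

The white cone was at about (1.7, 4.5) and moved to about (3.7, 7.0).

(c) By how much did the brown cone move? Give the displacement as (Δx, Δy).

(1.3, -0.7)

From the two frames, the brown cone sits at roughly (6.6, 3.2) before and (7.9, 2.5) after.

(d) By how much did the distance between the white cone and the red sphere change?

-1.6

The distance was about 9.7 in the first image and 8.1 in the second, so they moved 1.6 units closer together.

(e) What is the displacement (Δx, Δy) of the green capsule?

(2.1, -1.6)

The green capsule started near (8.0, 6.4) and ended near (10.1, 4.8).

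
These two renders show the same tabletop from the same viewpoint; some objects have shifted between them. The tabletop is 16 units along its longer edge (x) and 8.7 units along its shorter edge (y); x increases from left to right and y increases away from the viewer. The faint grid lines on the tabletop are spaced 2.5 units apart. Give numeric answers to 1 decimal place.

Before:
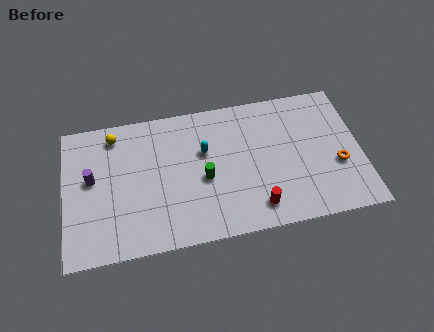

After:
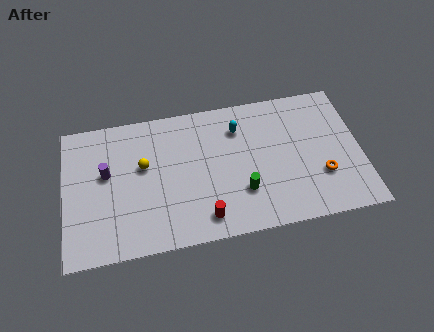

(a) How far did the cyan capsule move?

2.2

From (7.6, 5.5) to (9.5, 6.6), the cyan capsule covered √(1.9² + 1.1²) ≈ 2.2 units.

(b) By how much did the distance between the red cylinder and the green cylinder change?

-1.1

Before: roughly 3.5 units apart; after: 2.4. That's 1.1 units closer together.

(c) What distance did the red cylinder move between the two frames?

2.8

From (10.2, 1.5) to (7.4, 1.4), the red cylinder covered √(2.8² + 0.1²) ≈ 2.8 units.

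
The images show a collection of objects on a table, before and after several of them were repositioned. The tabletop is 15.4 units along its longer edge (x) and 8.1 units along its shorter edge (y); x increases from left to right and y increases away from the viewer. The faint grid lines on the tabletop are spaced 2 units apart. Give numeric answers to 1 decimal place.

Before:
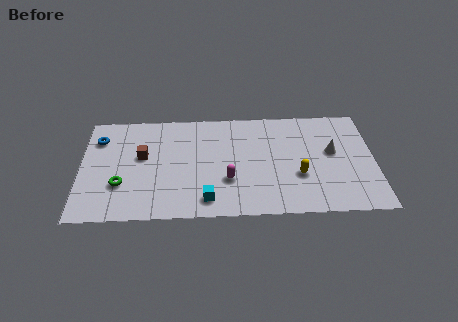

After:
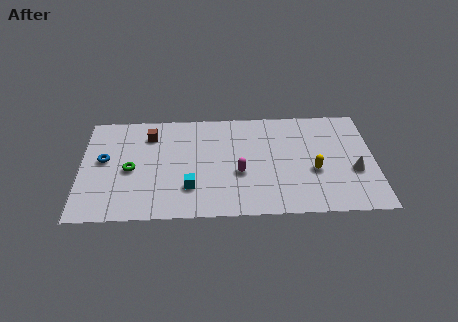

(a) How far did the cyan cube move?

1.3

The cyan cube moved from about (6.6, 1.3) to (5.7, 2.2), a distance of √(0.9² + 0.9²) ≈ 1.3.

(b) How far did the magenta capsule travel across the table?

0.8

From (7.7, 2.7) to (8.3, 3.2), the magenta capsule covered √(0.6² + 0.5²) ≈ 0.8 units.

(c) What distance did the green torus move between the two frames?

1.2

From (2.1, 2.6) to (2.6, 3.7), the green torus covered √(0.5² + 1.1²) ≈ 1.2 units.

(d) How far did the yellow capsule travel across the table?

0.9

From (11.4, 2.9) to (12.2, 3.2), the yellow capsule covered √(0.8² + 0.3²) ≈ 0.9 units.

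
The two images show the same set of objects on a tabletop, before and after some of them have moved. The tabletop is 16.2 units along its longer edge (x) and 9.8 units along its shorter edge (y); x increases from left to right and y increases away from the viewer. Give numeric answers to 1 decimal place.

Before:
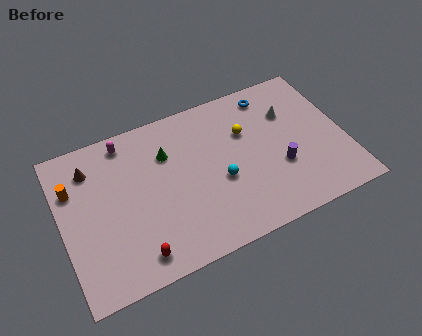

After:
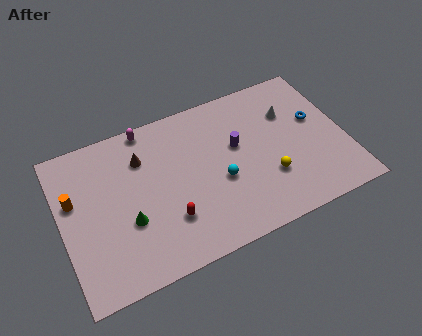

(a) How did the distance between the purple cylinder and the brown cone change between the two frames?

-5.7

The distance was about 11.2 in the first image and 5.5 in the second, so they moved 5.7 units closer together.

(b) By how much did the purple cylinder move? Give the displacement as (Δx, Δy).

(-2.2, 2.3)

The purple cylinder was at about (12.3, 3.5) and moved to about (10.1, 5.8).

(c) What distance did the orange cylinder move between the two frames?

0.7

The orange cylinder moved from about (0.8, 6.8) to (0.8, 6.1), a distance of √(0.0² + 0.7²) ≈ 0.7.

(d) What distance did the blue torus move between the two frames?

3.5

The blue torus was near (12.4, 8.4) before and (14.7, 5.8) after, so it travelled √(2.3² + 2.6²) ≈ 3.5 units.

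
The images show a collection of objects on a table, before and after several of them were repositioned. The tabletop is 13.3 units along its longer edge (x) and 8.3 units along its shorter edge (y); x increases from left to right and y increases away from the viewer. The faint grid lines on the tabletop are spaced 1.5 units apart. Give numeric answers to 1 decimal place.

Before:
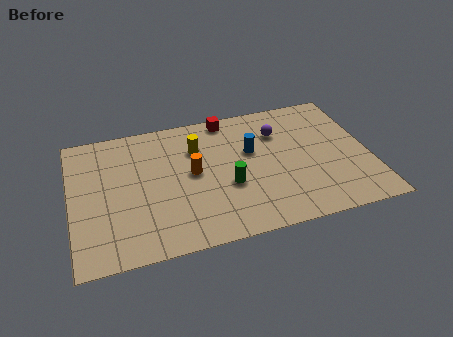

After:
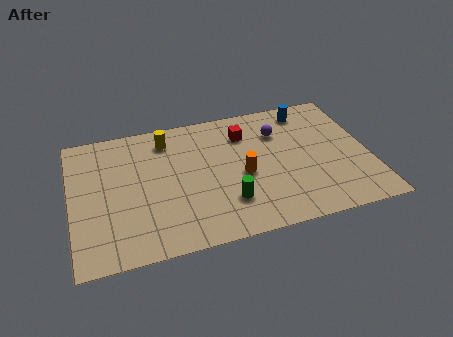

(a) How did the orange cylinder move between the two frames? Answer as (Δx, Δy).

(2.2, -0.7)

From the two frames, the orange cylinder sits at roughly (5.4, 4.4) before and (7.6, 3.7) after.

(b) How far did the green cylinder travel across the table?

1.0

The green cylinder was near (6.9, 3.2) before and (6.8, 2.2) after, so it travelled √(0.1² + 1.0²) ≈ 1.0 units.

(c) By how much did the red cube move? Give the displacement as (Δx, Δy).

(0.7, -1.2)

From the two frames, the red cube sits at roughly (7.2, 7.5) before and (7.9, 6.3) after.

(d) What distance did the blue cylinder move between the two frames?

3.4

The blue cylinder was near (8.1, 5.1) before and (10.8, 7.1) after, so it travelled √(2.7² + 2.0²) ≈ 3.4 units.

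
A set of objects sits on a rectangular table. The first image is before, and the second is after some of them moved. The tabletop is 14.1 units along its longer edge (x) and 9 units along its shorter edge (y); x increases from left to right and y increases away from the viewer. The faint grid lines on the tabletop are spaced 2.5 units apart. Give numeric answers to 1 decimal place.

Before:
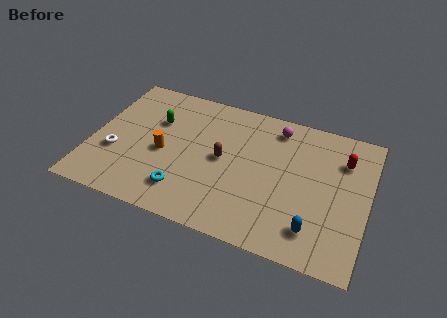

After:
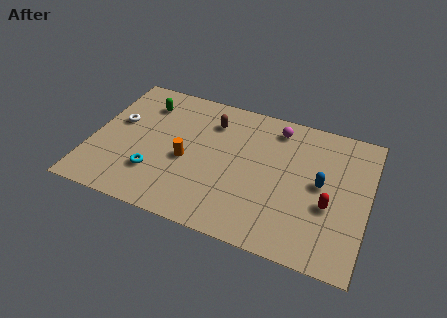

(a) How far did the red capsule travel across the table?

3.1

The red capsule moved from about (12.7, 6.6) to (12.2, 3.5), a distance of √(0.5² + 3.1²) ≈ 3.1.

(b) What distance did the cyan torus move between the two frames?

1.7

The cyan torus was near (5.0, 1.9) before and (3.4, 2.5) after, so it travelled √(1.6² + 0.6²) ≈ 1.7 units.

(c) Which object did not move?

the magenta sphere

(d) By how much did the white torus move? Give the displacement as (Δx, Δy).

(-0.1, 2.1)

The white torus was at about (1.3, 3.2) and moved to about (1.2, 5.3).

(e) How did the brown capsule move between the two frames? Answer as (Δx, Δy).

(-0.8, 2.3)

The brown capsule was at about (6.7, 4.6) and moved to about (5.9, 6.9).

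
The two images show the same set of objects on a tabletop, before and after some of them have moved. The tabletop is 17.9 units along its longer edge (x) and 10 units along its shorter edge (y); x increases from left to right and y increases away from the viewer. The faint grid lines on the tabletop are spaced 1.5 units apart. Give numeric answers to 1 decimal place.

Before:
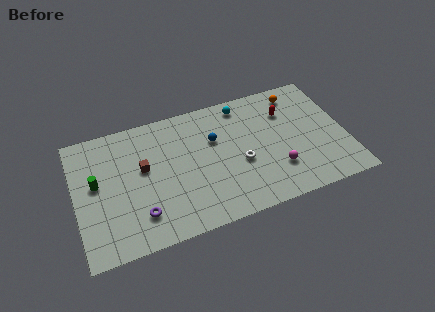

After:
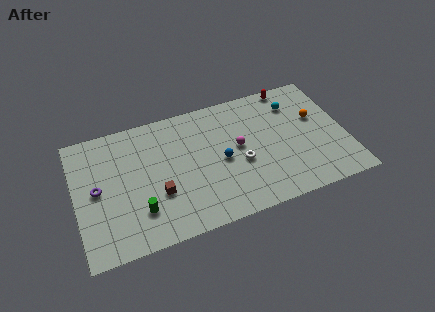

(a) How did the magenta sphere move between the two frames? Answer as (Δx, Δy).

(-2.3, 2.6)

From the two frames, the magenta sphere sits at roughly (13.1, 2.8) before and (10.8, 5.4) after.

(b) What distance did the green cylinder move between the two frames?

4.0

From (1.4, 5.6) to (4.0, 2.6), the green cylinder covered √(2.6² + 3.0²) ≈ 4.0 units.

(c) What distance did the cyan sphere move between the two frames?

3.5

From (11.4, 8.7) to (14.8, 7.7), the cyan sphere covered √(3.4² + 1.0²) ≈ 3.5 units.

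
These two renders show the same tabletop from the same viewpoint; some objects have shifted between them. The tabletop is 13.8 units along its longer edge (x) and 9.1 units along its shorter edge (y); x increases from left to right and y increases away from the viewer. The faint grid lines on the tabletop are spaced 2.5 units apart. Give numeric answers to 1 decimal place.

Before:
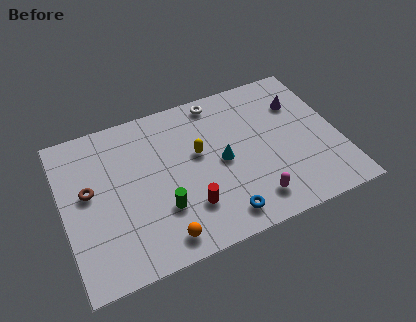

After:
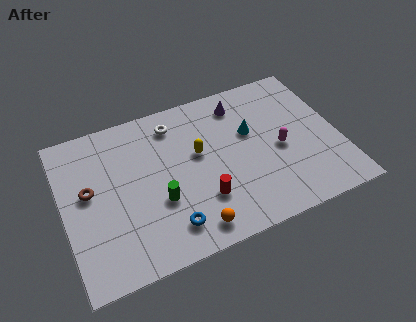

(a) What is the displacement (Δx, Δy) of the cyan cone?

(1.6, 1.2)

From the two frames, the cyan cone sits at roughly (7.9, 4.4) before and (9.5, 5.6) after.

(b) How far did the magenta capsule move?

3.0

The magenta capsule was near (9.1, 1.6) before and (10.8, 4.1) after, so it travelled √(1.7² + 2.5²) ≈ 3.0 units.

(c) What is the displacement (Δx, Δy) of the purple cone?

(-2.9, 1.0)

The purple cone started near (12.1, 6.5) and ended near (9.2, 7.5).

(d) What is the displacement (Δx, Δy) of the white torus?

(-2.3, -0.6)

The white torus was at about (8.1, 8.1) and moved to about (5.8, 7.5).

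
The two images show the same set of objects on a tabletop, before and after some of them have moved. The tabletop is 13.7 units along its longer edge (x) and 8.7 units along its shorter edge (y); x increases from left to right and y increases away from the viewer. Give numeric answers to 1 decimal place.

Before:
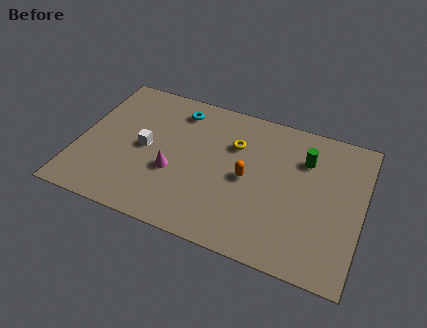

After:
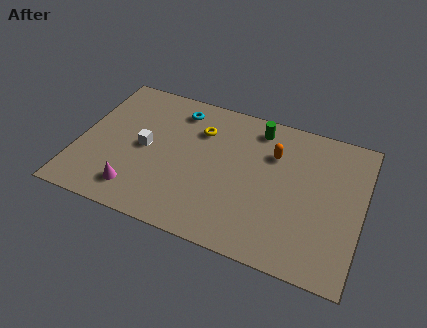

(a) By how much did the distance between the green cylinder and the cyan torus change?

-2.5

Before: roughly 6.4 units apart; after: 3.9. That's 2.5 units closer together.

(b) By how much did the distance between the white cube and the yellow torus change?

-1.3

Before: roughly 4.5 units apart; after: 3.2. That's 1.3 units closer together.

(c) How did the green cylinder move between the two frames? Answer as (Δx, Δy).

(-2.4, 1.1)

The green cylinder was at about (10.8, 6.3) and moved to about (8.4, 7.4).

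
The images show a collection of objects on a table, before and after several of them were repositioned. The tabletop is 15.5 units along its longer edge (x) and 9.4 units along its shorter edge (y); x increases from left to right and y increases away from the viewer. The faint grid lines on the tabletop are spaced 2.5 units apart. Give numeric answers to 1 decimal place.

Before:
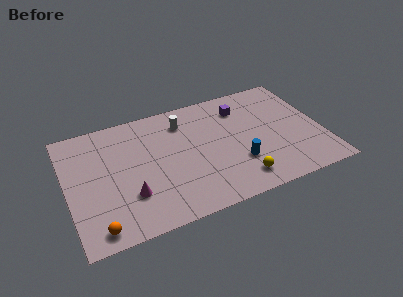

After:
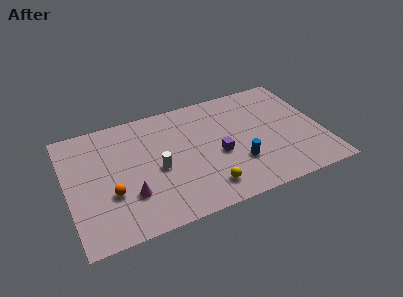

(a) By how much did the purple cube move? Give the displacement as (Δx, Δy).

(-1.8, -3.3)

From the two frames, the purple cube sits at roughly (10.9, 7.3) before and (9.1, 4.0) after.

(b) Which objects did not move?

the blue cylinder and the magenta cone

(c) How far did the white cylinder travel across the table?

3.7

The white cylinder moved from about (7.3, 7.4) to (5.4, 4.2), a distance of √(1.9² + 3.2²) ≈ 3.7.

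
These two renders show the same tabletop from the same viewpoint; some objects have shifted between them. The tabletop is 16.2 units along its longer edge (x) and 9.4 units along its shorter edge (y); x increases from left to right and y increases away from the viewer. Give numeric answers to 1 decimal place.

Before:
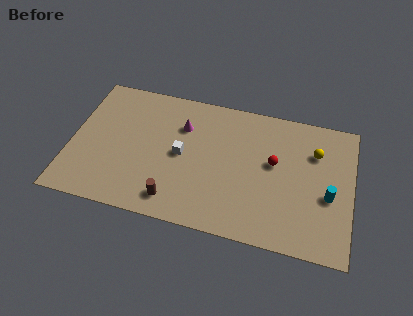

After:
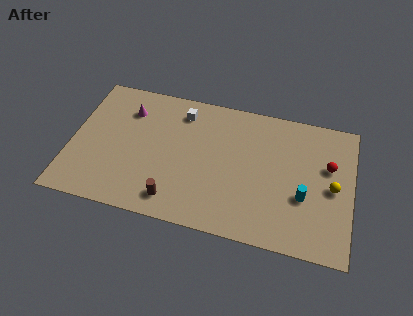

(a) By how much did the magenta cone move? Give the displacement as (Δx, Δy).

(-3.2, 0.4)

The magenta cone was at about (6.3, 6.7) and moved to about (3.1, 7.1).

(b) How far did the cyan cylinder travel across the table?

1.5

The cyan cylinder was near (14.9, 3.9) before and (13.5, 3.5) after, so it travelled √(1.4² + 0.4²) ≈ 1.5 units.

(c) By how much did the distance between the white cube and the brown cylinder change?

+3.0

Before: roughly 3.2 units apart; after: 6.2. That's 3.0 units further apart.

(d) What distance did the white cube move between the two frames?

3.0

From (6.4, 4.7) to (6.2, 7.7), the white cube covered √(0.2² + 3.0²) ≈ 3.0 units.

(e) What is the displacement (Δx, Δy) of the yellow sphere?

(1.1, -2.2)

The yellow sphere started near (14.0, 6.7) and ended near (15.1, 4.5).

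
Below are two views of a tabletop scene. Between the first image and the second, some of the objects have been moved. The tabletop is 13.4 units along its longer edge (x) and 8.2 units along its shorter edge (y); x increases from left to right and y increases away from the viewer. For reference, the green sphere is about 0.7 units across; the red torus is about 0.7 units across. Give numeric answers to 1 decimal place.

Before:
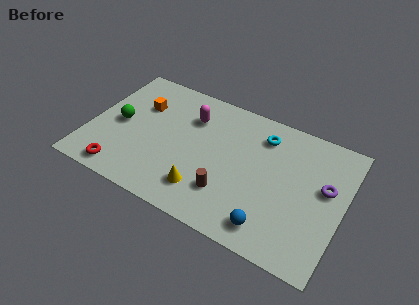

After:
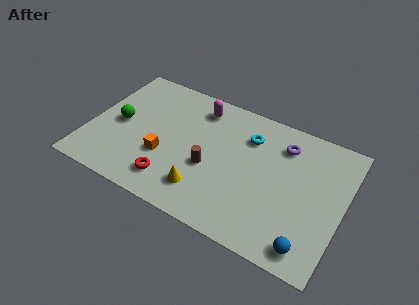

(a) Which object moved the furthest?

the orange cube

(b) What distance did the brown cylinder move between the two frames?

1.6

From (7.6, 2.2) to (6.5, 3.3), the brown cylinder covered √(1.1² + 1.1²) ≈ 1.6 units.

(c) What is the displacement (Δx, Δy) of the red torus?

(2.6, 0.6)

The red torus started near (2.1, 1.0) and ended near (4.7, 1.6).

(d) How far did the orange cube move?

3.2

From (2.4, 5.6) to (4.1, 2.9), the orange cube covered √(1.7² + 2.7²) ≈ 3.2 units.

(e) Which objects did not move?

the green sphere and the yellow cone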